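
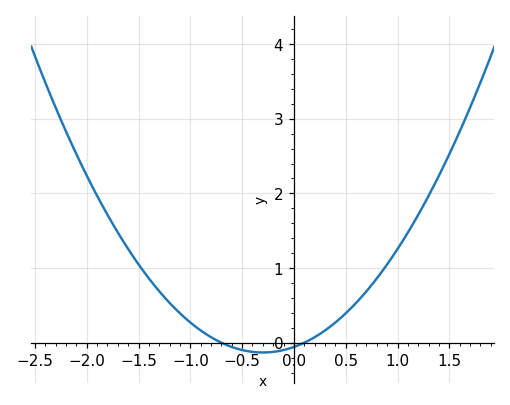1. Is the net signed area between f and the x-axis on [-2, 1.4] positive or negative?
positive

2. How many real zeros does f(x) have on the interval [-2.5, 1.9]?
2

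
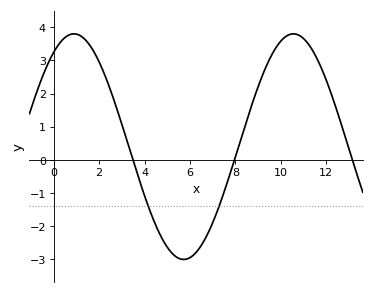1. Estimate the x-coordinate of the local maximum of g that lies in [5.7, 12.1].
10.6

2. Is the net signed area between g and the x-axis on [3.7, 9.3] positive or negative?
negative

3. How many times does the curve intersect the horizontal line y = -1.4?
2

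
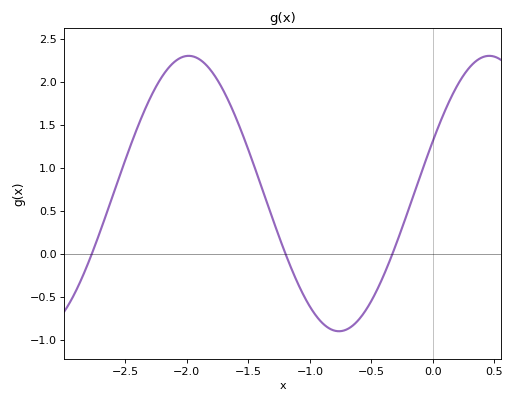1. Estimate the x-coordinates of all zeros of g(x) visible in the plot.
-2.75, -1.2, -0.35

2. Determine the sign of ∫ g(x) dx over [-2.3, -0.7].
positive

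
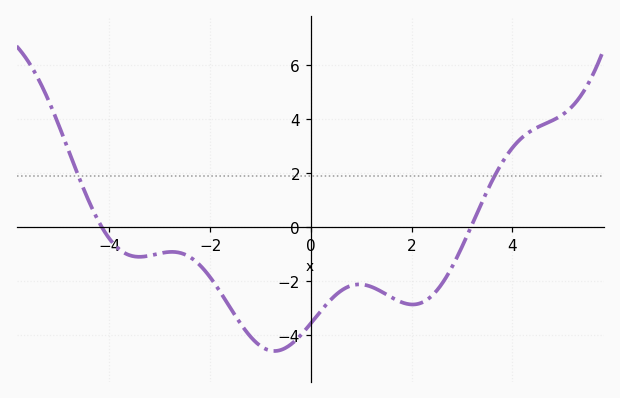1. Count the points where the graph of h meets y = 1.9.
2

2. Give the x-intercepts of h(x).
-4.15, 3.18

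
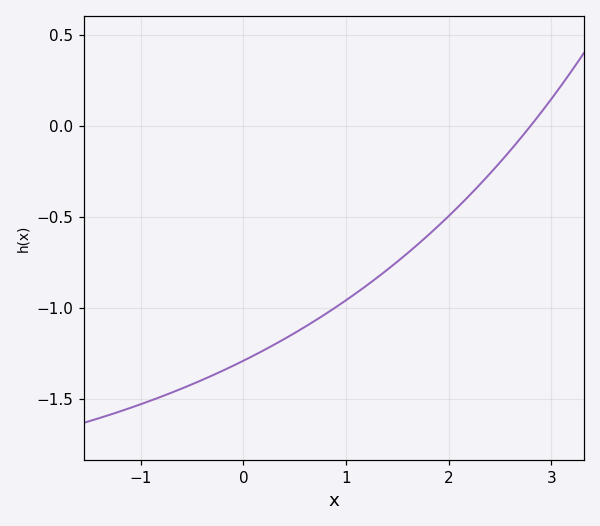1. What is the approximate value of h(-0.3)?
-1.37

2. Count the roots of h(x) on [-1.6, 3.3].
1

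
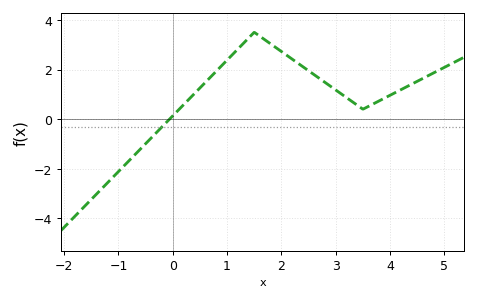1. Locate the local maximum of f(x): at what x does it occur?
1.5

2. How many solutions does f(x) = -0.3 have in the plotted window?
1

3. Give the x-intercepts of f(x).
-0.1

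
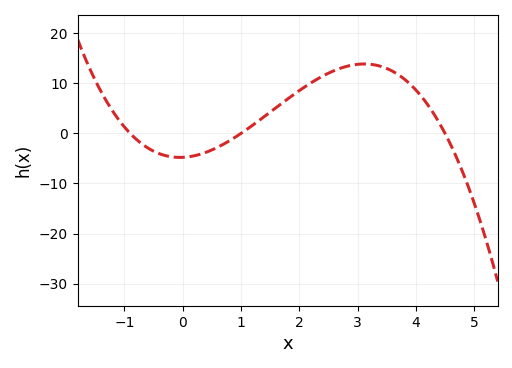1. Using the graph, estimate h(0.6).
-3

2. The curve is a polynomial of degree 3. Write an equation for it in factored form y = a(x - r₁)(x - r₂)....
y = -1.18(x + 0.9)(x - 1)(x - 4.5)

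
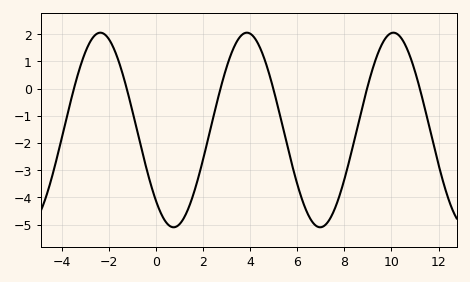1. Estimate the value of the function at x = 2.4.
-1.2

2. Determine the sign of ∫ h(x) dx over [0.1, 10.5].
negative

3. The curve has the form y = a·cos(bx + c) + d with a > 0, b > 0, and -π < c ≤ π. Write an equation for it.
y = 3.58cos(1x + 2.4) - 1.52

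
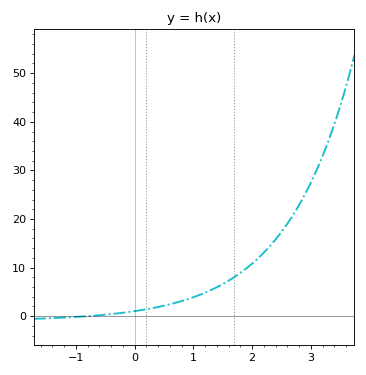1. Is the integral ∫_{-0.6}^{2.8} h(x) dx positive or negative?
positive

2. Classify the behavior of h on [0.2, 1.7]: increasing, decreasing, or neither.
increasing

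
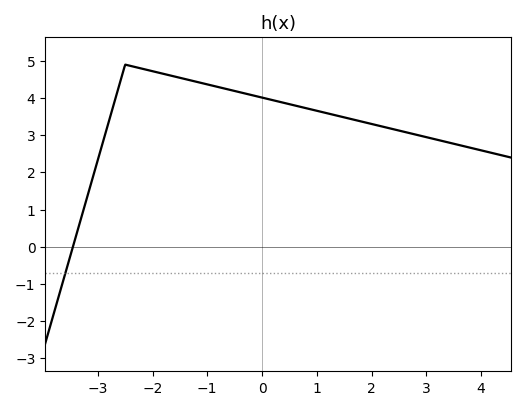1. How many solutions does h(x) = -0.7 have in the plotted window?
1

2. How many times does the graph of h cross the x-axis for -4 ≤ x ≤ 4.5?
1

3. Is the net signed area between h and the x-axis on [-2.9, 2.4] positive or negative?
positive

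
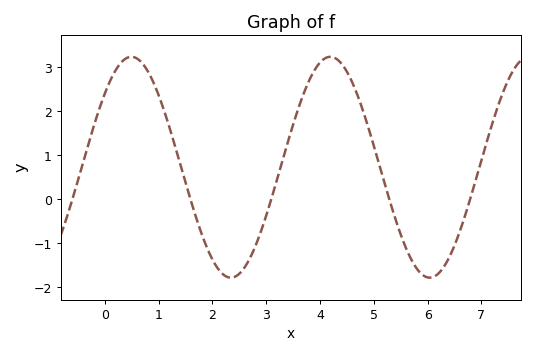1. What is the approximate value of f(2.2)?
-1.7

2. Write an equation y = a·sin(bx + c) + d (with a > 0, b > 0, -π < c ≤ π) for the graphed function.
y = 2.51sin(1.7x + 0.73) + 0.73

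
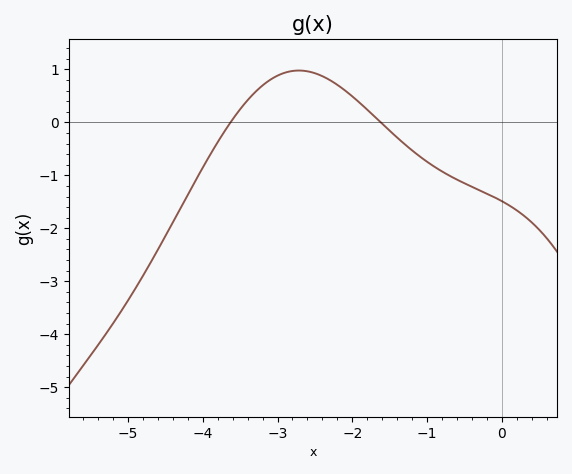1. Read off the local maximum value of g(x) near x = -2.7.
0.98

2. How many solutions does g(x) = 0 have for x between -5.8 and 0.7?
2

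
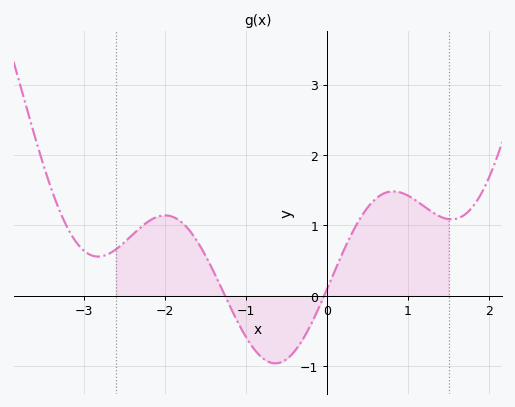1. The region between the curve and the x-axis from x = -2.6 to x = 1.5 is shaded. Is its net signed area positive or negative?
positive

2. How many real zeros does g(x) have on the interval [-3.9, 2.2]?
2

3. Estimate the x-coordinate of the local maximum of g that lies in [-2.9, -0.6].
-1.99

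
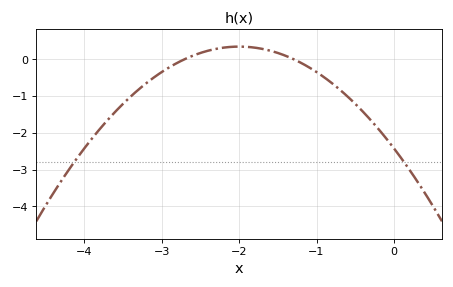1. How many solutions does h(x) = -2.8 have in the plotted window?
2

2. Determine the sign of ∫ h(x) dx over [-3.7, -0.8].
negative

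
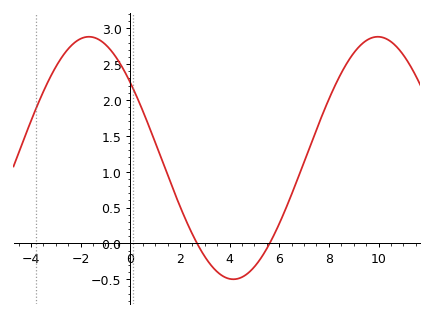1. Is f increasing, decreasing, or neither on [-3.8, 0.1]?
neither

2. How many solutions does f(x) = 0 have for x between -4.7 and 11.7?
2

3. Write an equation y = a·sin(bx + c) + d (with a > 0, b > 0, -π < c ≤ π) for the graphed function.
y = 1.69sin(0.54x + 2.5) + 1.19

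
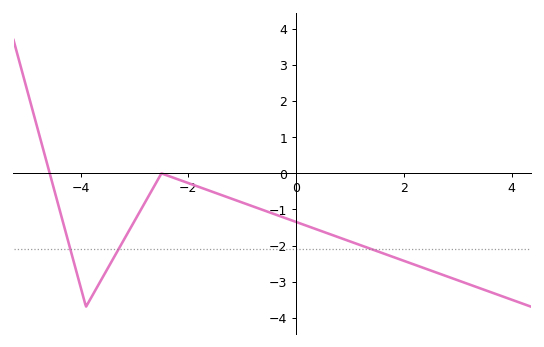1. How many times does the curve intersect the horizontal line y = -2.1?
3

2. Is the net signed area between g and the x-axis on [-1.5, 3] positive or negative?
negative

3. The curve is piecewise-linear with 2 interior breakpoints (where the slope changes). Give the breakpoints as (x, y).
(-3.9, -3.7); (-2.5, 0)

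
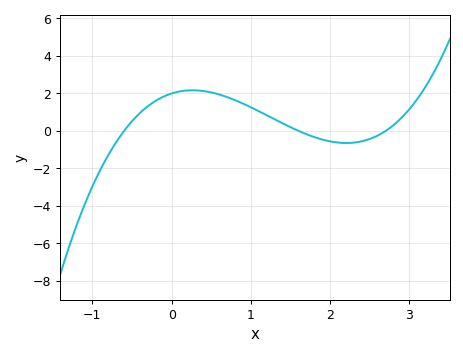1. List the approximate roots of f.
-0.6, 1.6, 2.7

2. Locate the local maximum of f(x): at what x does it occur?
0.262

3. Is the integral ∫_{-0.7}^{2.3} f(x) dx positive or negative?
positive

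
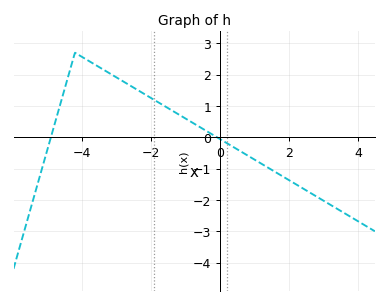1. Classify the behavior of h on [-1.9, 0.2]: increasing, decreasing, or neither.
decreasing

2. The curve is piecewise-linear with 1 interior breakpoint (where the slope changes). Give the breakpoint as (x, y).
(-4.2, 2.7)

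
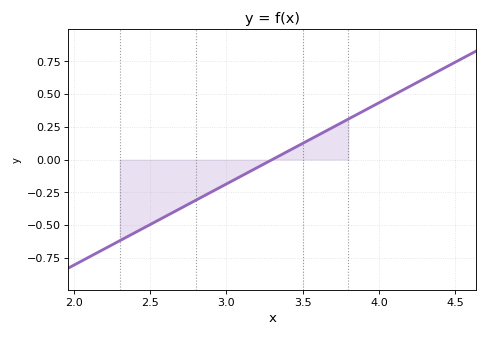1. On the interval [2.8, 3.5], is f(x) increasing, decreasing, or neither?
increasing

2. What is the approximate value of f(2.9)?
-0.248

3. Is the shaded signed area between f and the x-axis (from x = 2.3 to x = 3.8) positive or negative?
negative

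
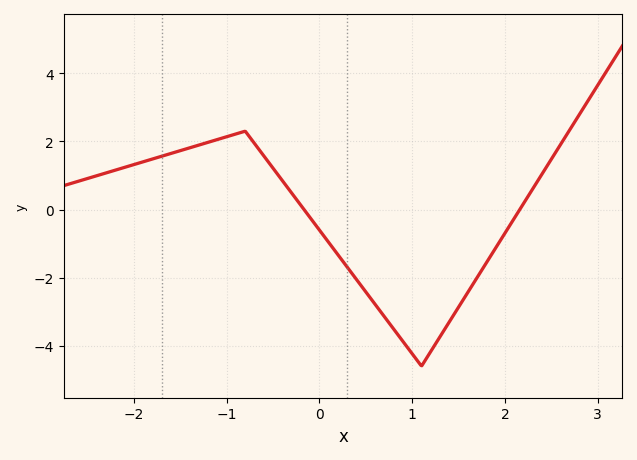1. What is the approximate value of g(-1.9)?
1.4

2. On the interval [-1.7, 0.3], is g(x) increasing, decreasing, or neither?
neither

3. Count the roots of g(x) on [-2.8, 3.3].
2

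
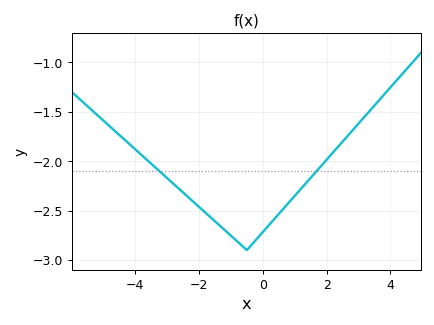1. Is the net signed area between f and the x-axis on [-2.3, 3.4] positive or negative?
negative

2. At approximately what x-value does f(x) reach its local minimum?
-0.6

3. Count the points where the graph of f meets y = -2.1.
2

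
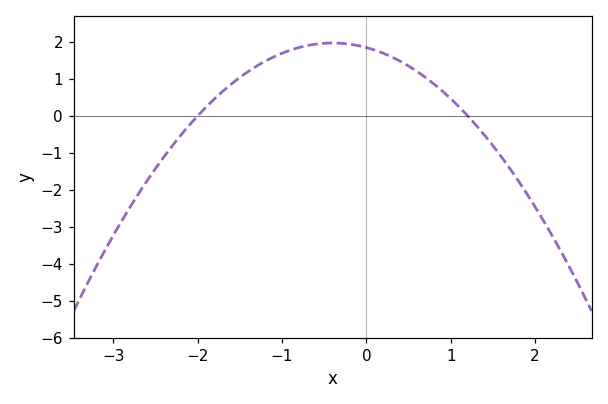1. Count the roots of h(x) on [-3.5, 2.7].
2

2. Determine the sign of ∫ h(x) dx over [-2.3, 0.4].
positive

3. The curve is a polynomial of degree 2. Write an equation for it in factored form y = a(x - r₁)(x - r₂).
y = -0.77(x + 2)(x - 1.2)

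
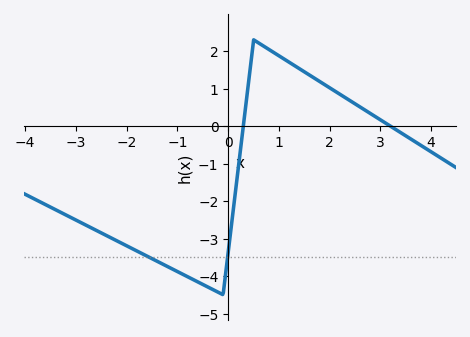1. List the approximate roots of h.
0.2, 3.2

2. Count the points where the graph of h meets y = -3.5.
2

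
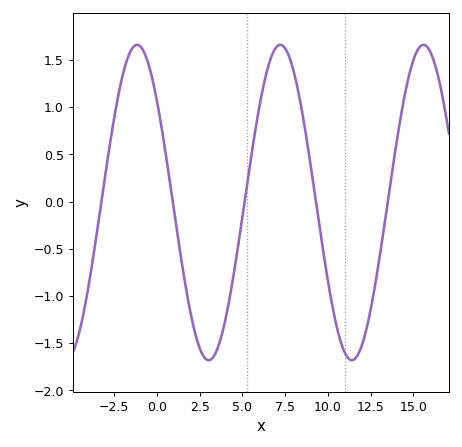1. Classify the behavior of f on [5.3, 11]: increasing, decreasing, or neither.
neither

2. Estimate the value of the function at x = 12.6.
-1.05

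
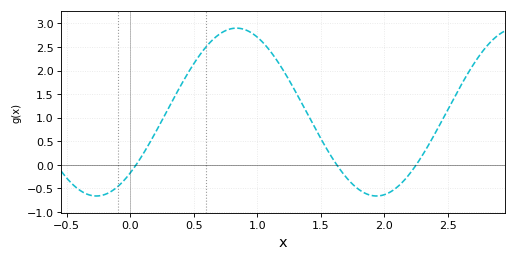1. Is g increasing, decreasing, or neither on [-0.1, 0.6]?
increasing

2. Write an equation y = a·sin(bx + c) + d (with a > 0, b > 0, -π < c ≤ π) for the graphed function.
y = 1.78sin(2.9x - 0.81) + 1.12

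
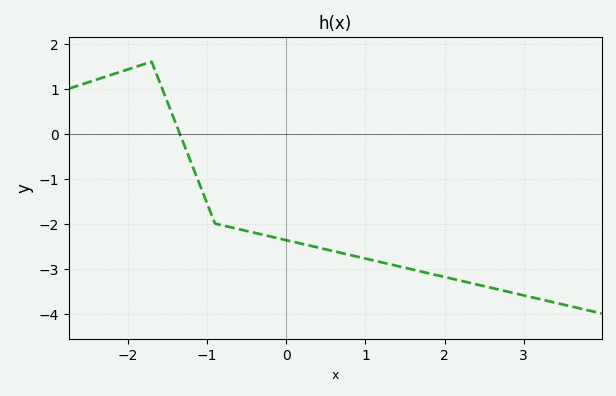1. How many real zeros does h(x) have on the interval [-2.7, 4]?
1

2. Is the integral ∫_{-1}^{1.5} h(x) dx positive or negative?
negative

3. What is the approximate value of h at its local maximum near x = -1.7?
1.6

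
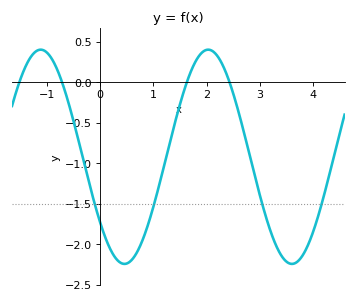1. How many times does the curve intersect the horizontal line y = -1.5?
4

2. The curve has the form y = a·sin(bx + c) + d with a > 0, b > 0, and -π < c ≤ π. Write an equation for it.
y = 1.32sin(2x - 2.49) - 0.92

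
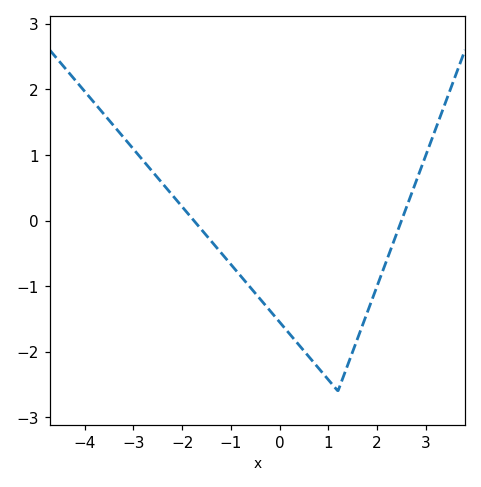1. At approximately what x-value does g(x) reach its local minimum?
1.2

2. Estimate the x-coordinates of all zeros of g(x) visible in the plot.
-1.8, 2.6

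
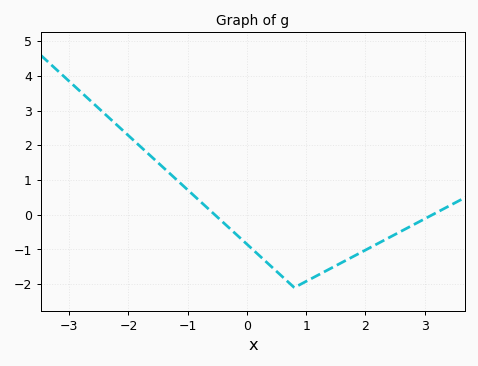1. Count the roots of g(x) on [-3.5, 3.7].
2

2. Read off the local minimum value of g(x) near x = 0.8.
-2.1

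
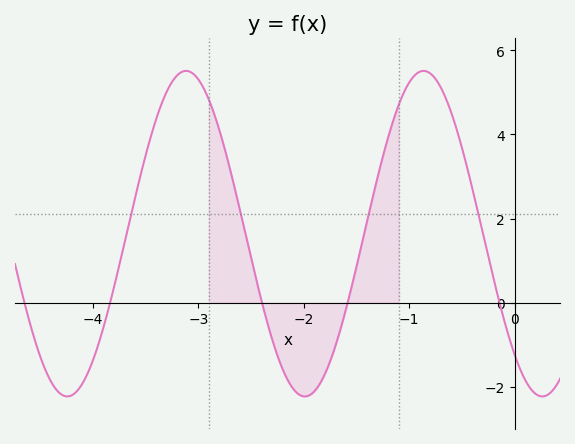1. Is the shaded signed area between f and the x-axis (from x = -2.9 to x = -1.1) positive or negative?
positive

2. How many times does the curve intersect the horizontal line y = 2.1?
4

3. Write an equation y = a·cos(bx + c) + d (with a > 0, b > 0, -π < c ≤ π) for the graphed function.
y = 3.87cos(2.79x + 2.41) + 1.64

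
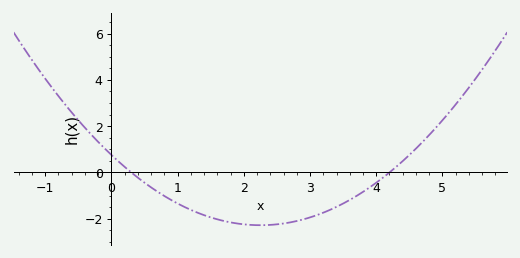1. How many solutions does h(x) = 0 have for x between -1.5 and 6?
2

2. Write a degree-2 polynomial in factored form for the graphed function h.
y = 0.6(x - 0.3)(x - 4.2)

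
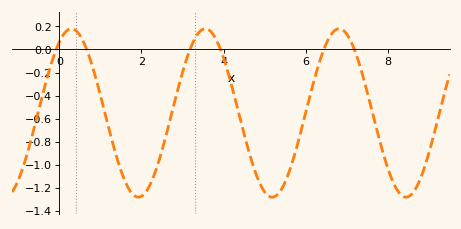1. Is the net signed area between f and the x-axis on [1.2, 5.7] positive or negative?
negative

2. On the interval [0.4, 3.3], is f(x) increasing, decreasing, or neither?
neither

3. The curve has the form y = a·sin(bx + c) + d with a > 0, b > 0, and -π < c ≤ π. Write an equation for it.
y = 0.73sin(1.93x + 1) - 0.55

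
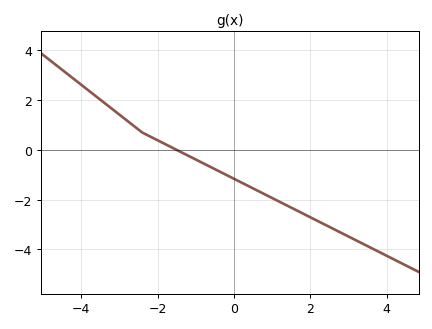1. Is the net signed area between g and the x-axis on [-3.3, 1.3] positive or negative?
negative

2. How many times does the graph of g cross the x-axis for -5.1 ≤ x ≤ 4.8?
1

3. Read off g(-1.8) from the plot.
0.236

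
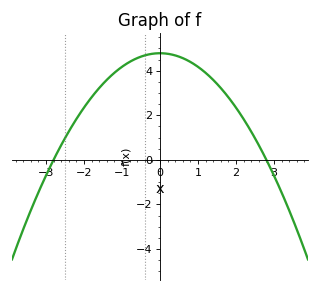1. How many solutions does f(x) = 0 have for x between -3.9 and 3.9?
2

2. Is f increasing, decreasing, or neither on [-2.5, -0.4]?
increasing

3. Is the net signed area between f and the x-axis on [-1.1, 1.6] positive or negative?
positive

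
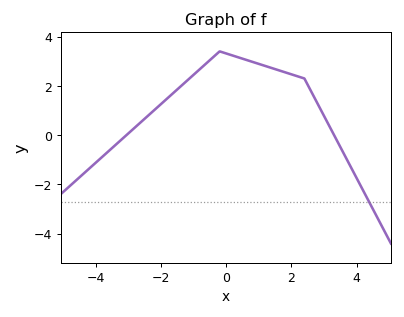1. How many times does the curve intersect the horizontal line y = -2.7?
1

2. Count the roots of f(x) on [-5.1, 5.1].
2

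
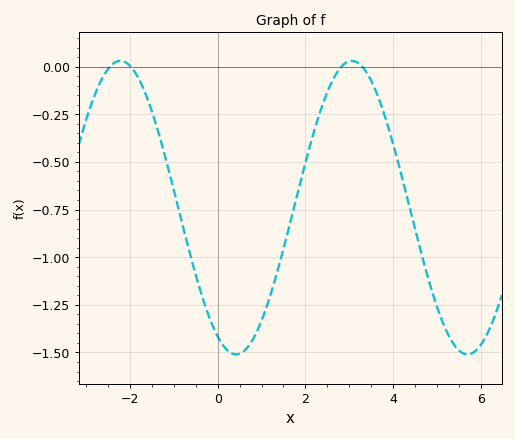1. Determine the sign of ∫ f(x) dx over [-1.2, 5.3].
negative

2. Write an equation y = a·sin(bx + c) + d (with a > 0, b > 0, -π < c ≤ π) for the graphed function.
y = 0.77sin(1.2x - 2.1) - 0.74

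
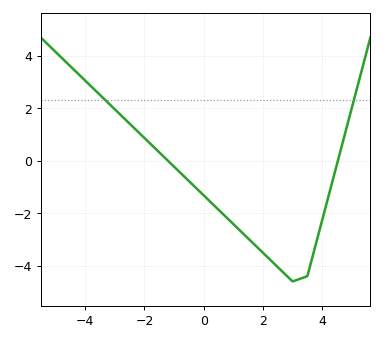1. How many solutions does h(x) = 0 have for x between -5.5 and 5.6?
2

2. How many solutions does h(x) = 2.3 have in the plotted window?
2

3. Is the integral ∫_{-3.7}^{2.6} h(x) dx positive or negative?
negative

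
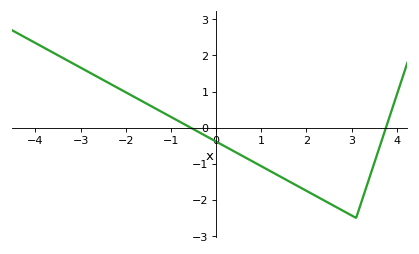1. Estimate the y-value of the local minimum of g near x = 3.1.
-2.5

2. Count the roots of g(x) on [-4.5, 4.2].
2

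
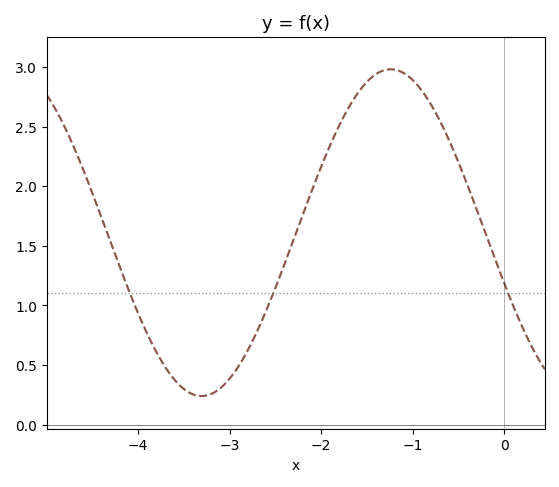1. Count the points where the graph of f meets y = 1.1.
3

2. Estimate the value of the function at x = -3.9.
0.75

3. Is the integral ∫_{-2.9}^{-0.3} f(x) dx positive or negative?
positive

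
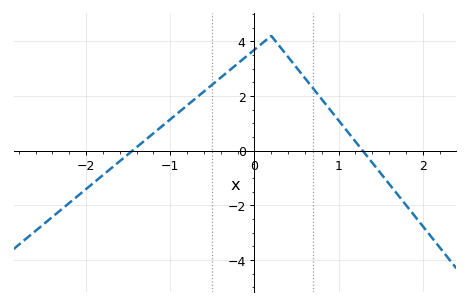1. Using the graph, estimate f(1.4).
-0.4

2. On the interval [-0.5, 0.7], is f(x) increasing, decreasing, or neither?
neither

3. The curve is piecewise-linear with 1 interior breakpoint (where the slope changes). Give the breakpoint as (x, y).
(0.2, 4.2)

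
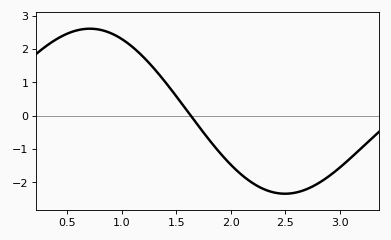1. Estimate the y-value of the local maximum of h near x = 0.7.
2.6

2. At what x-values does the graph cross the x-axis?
1.65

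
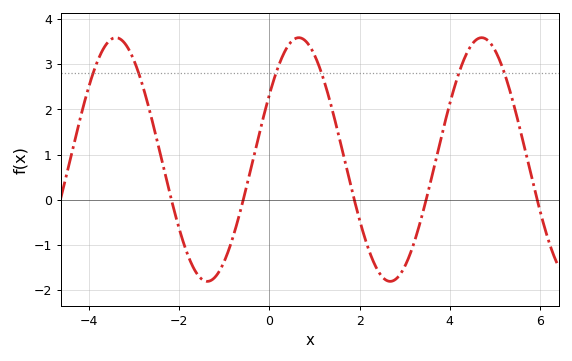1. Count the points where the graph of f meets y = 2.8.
6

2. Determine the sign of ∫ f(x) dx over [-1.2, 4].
positive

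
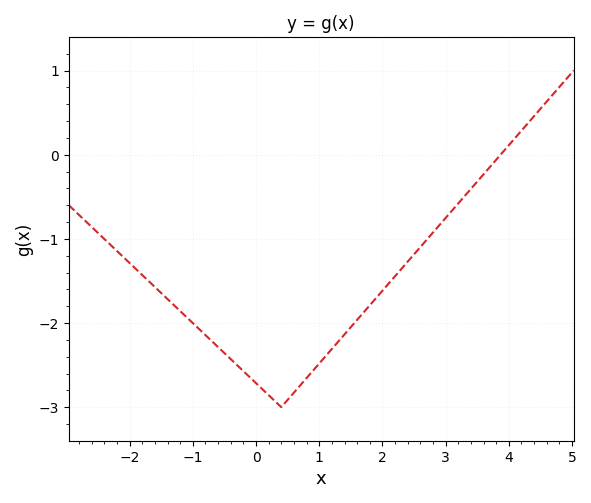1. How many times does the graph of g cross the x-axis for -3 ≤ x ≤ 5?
1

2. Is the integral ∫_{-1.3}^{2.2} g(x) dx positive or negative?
negative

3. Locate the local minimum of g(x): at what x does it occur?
0.401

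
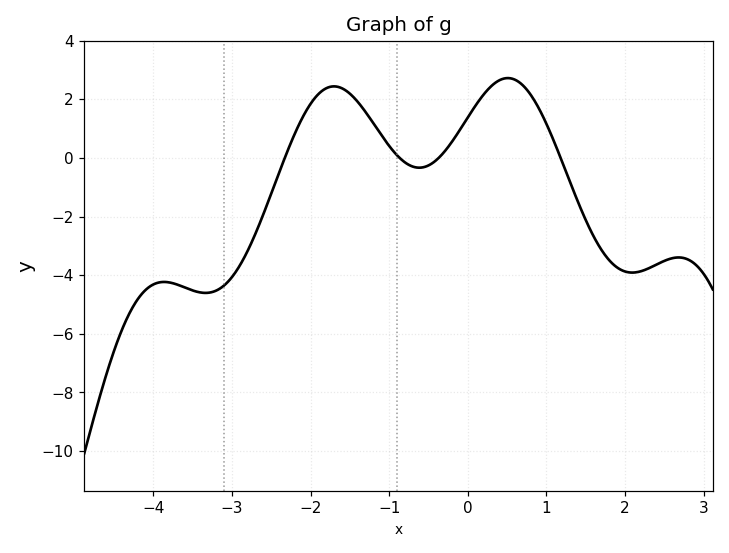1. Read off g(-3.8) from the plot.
-4.24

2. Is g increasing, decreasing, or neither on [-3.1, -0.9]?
neither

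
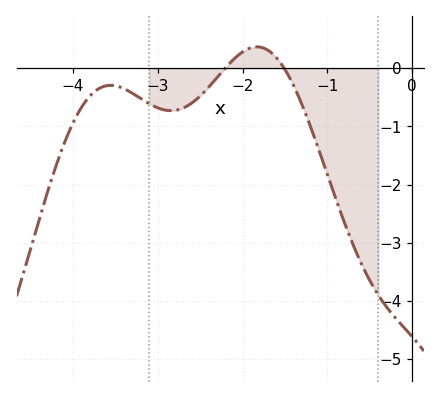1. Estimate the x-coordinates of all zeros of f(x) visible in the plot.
-2.21, -1.51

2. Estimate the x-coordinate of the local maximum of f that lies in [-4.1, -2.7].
-3.55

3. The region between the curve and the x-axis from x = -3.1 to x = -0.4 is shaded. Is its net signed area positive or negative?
negative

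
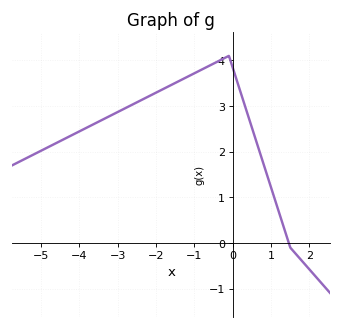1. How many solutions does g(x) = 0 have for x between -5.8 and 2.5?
1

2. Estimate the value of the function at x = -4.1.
2.4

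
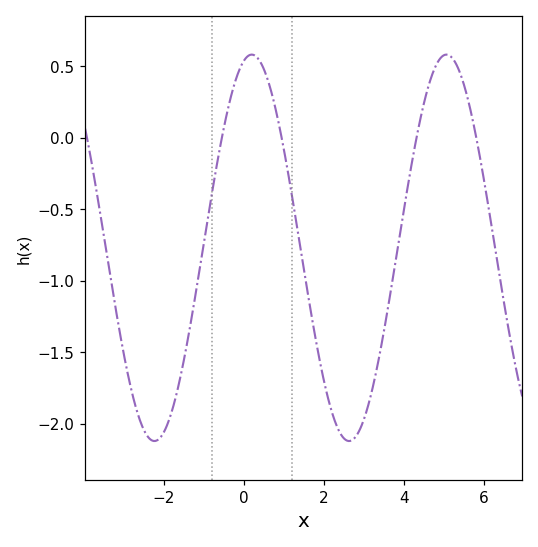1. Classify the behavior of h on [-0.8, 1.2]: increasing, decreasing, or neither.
neither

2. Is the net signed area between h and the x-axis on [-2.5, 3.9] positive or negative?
negative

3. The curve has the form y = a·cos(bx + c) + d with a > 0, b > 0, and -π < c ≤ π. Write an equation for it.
y = 1.35cos(1.29x - 0.252) - 0.77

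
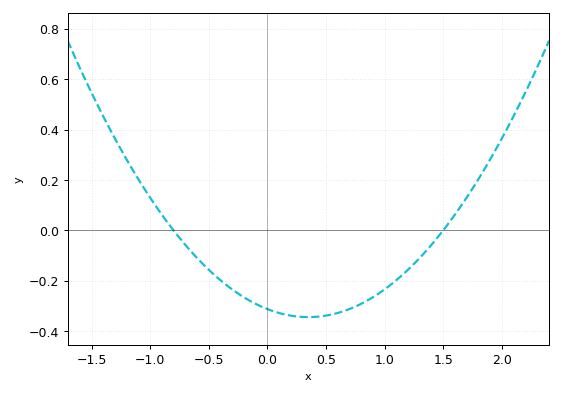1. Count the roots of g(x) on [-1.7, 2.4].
2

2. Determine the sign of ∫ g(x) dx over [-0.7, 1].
negative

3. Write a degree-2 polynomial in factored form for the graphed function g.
y = 0.26(x + 0.8)(x - 1.5)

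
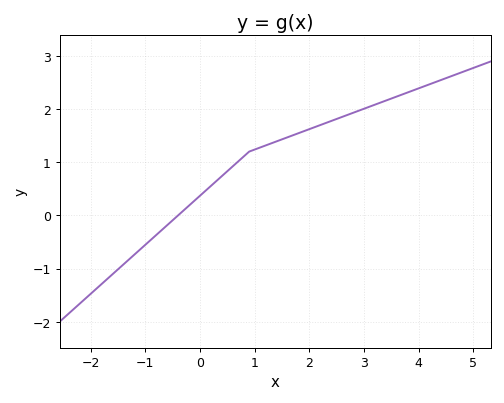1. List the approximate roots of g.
-0.4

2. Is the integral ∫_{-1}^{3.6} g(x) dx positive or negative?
positive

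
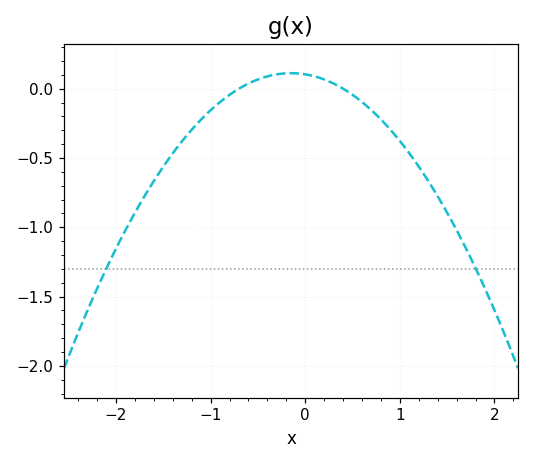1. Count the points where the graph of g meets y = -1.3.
2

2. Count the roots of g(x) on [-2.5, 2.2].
2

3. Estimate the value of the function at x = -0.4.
0.1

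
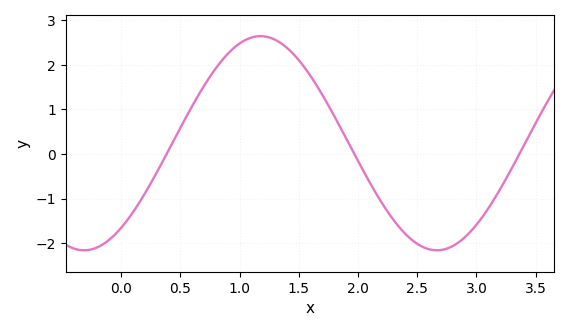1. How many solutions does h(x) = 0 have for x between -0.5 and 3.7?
3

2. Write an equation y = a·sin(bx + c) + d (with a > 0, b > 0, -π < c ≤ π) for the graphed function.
y = 2.4sin(2.1x - 0.91) + 0.24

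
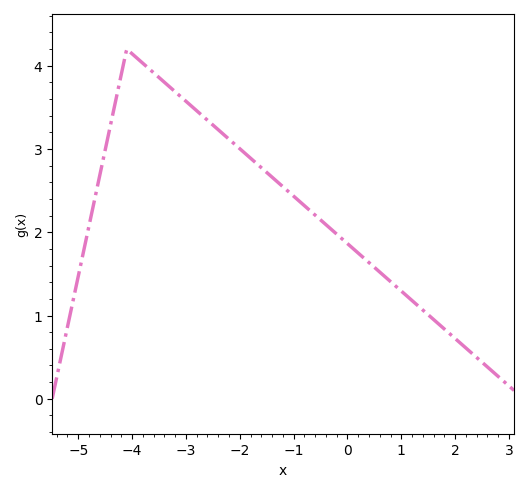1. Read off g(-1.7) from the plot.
2.8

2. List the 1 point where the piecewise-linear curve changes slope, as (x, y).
(-4.1, 4.2)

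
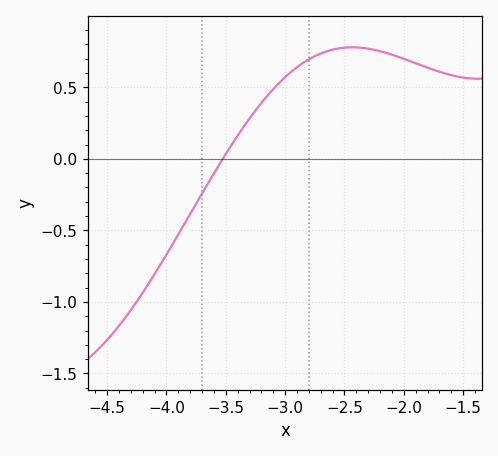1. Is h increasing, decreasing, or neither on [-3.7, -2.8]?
increasing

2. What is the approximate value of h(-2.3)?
0.75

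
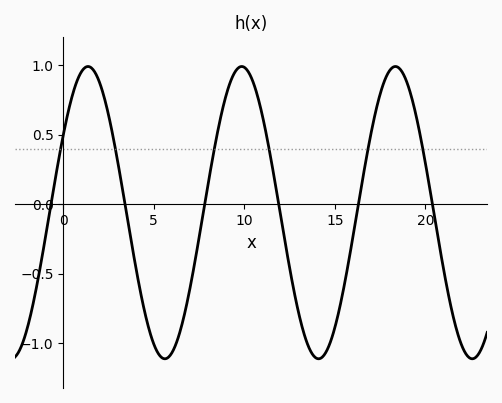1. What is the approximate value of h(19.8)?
0.44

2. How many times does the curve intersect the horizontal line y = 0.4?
6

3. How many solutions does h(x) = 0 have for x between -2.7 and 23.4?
6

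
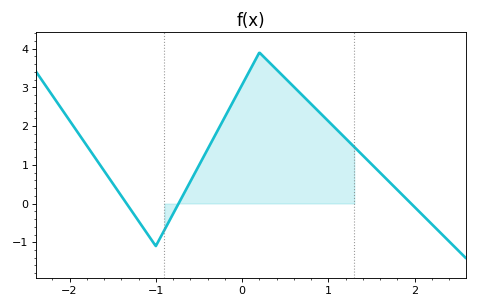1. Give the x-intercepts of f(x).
-1.34, -0.736, 1.96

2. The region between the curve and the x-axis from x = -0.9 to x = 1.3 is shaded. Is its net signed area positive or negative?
positive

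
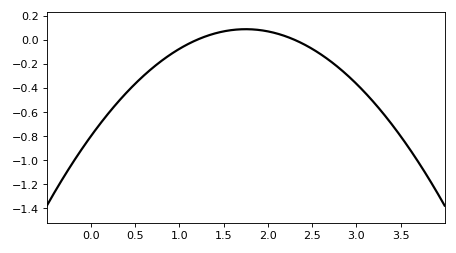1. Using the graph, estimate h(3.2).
-0.52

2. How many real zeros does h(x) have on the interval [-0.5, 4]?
2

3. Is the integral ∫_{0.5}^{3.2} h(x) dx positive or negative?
negative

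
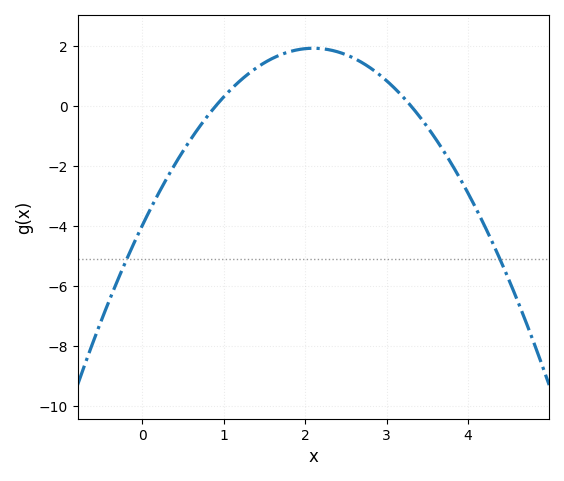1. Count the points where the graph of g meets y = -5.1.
2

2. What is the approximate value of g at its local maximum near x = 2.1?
2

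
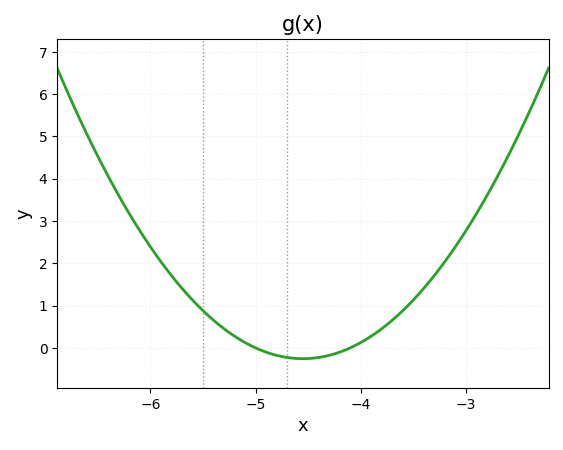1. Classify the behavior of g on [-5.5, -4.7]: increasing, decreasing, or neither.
decreasing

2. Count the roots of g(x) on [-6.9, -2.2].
2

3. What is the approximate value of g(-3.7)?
0.7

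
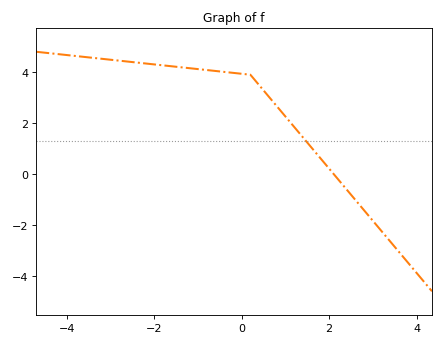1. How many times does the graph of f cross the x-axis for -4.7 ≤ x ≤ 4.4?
1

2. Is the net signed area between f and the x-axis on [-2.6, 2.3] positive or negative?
positive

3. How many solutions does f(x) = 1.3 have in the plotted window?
1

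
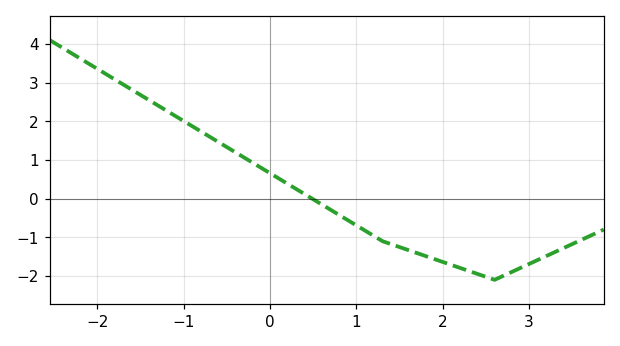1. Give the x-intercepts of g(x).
0.485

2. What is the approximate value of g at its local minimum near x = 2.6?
-2.1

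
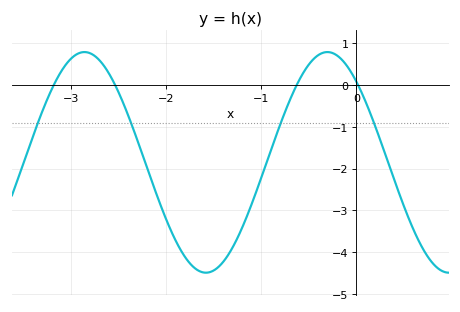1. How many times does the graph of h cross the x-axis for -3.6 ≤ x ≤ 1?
4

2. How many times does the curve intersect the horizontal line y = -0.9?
4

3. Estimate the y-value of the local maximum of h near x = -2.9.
0.8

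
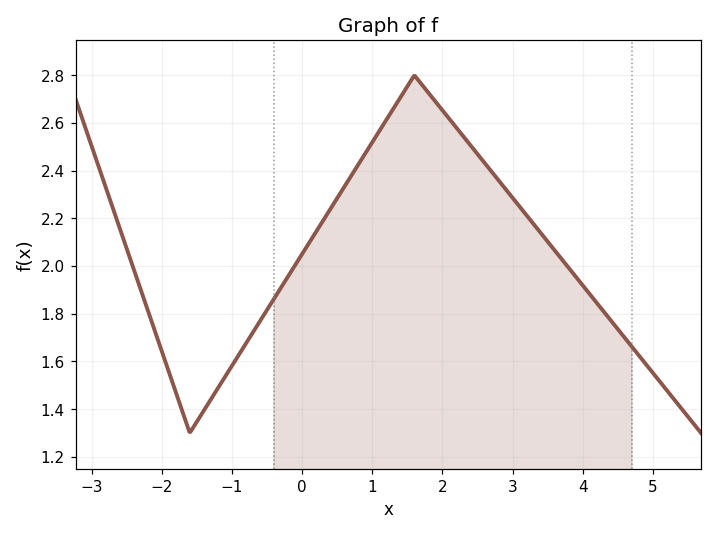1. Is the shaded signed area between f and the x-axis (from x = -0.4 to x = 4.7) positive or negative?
positive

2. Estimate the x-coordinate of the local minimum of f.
-1.6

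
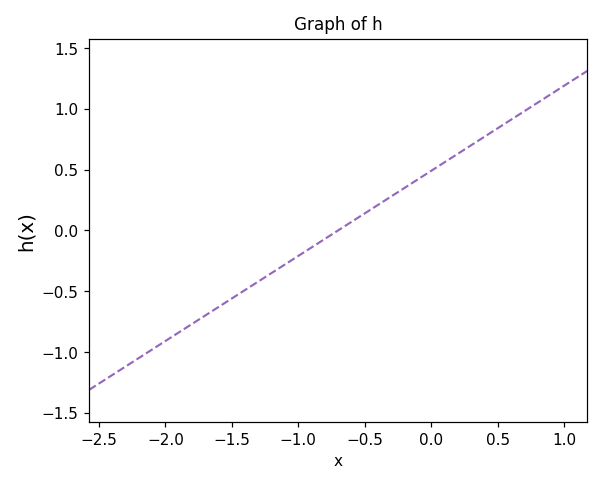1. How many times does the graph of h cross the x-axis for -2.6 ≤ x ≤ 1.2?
1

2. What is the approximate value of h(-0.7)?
0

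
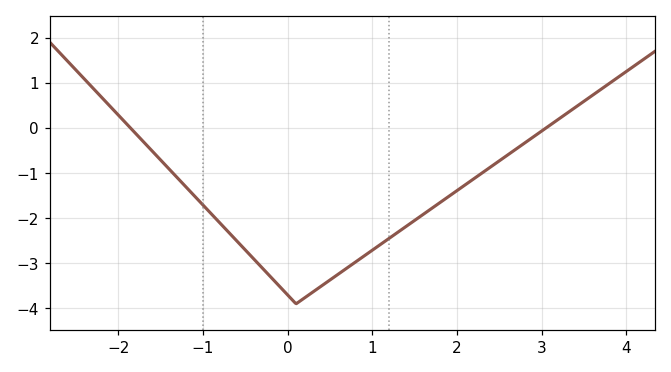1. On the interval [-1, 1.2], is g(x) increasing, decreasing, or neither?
neither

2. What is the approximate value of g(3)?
-0.069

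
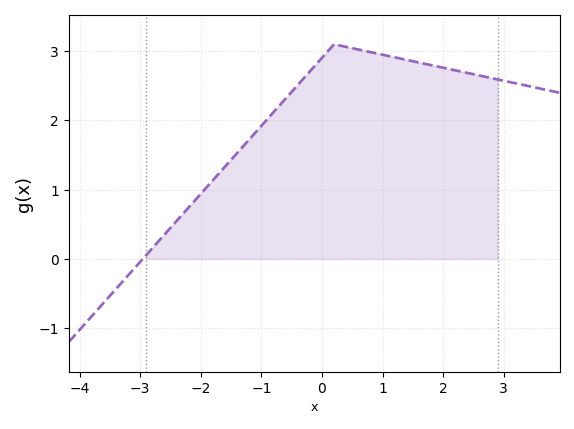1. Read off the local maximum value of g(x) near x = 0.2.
3.1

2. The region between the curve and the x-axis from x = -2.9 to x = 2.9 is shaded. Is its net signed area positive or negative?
positive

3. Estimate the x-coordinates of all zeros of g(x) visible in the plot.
-2.96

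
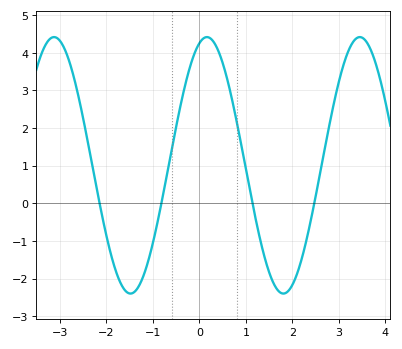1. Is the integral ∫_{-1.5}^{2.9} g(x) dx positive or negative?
positive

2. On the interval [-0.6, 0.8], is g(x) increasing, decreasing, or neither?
neither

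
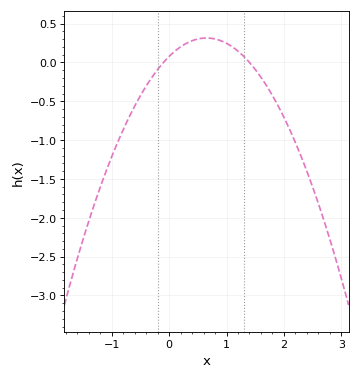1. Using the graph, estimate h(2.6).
-1.81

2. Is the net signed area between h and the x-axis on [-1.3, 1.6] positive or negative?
negative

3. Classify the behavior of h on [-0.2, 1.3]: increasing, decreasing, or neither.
neither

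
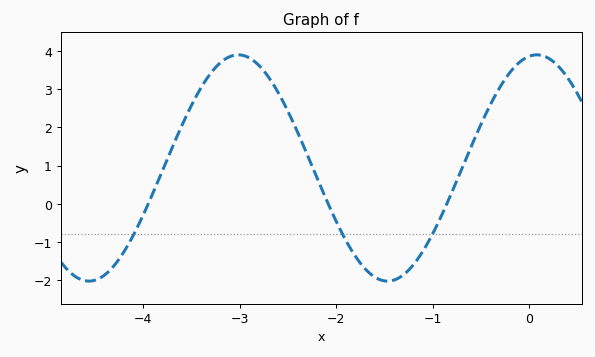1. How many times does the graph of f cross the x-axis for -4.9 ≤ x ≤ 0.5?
3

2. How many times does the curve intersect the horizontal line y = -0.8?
3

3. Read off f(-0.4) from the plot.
2.6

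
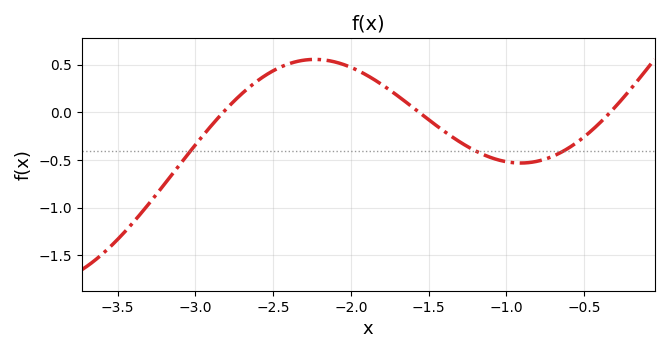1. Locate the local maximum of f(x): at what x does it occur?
-2.25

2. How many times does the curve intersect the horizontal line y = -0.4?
3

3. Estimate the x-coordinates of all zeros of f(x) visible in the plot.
-2.8, -1.55, -0.35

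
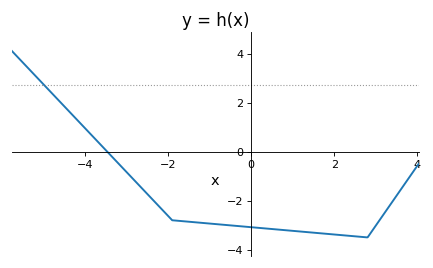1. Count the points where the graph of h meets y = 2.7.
1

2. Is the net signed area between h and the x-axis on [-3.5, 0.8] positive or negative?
negative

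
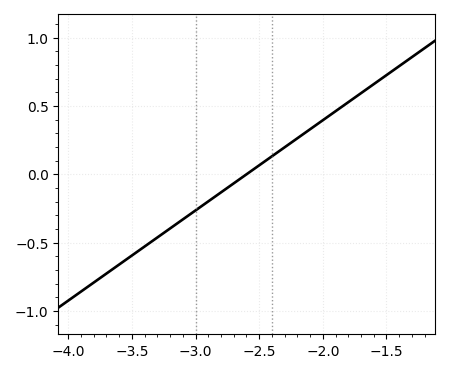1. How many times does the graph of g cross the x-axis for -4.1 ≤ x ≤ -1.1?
1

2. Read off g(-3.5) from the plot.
-0.6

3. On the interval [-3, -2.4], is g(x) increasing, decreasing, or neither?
increasing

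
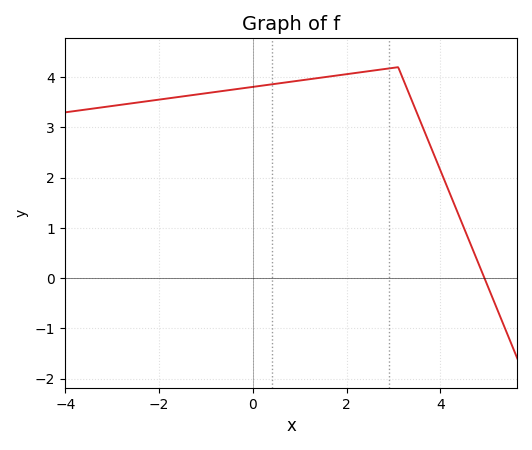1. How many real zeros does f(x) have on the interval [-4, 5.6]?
1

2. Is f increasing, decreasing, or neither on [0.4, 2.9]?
increasing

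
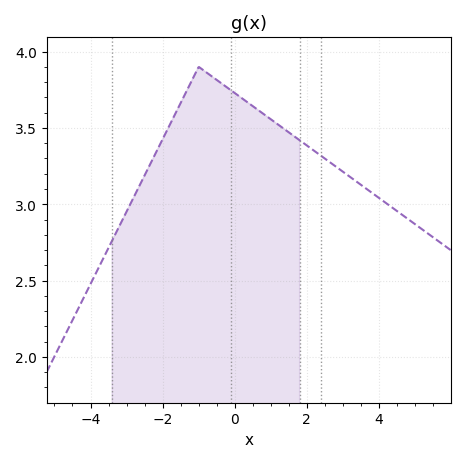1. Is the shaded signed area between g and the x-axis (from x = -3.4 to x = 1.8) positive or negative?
positive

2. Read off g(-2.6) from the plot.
3.15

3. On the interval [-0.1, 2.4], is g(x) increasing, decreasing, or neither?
decreasing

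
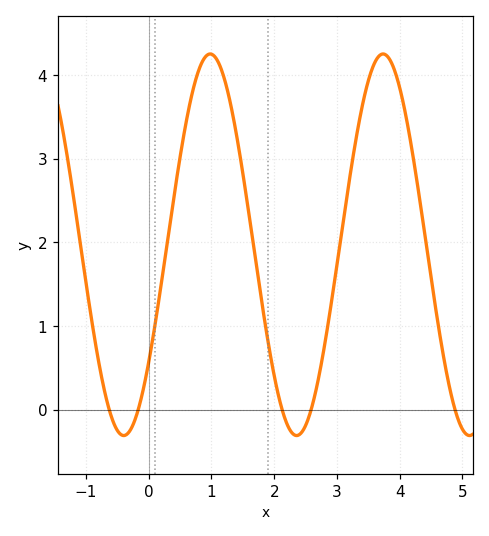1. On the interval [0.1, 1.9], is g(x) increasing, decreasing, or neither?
neither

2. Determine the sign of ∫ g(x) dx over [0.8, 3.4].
positive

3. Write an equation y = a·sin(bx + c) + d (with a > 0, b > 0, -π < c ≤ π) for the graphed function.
y = 2.28sin(2.28x - 0.662) + 1.97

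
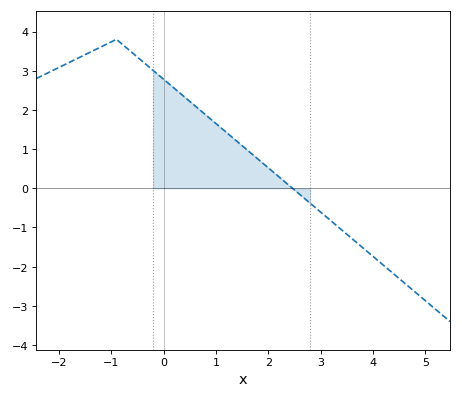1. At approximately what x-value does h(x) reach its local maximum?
-1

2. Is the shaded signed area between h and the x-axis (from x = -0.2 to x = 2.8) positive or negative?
positive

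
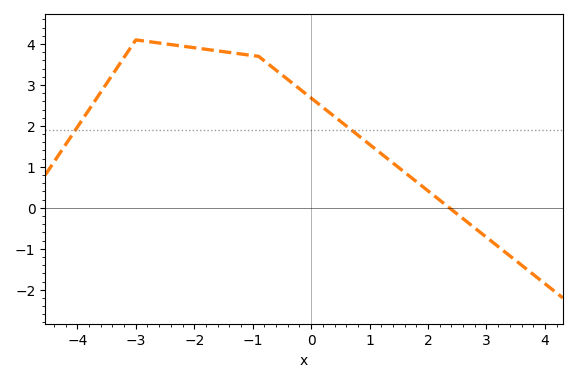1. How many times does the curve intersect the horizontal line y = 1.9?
2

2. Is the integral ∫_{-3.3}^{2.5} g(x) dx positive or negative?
positive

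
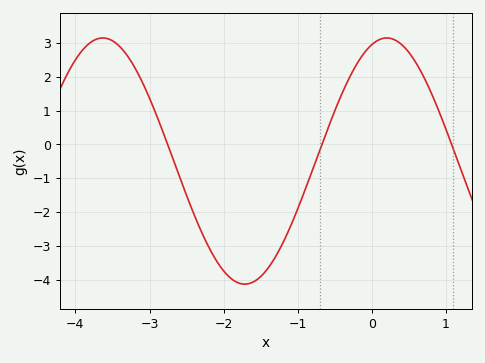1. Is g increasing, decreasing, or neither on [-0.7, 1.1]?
neither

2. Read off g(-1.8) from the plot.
-4.1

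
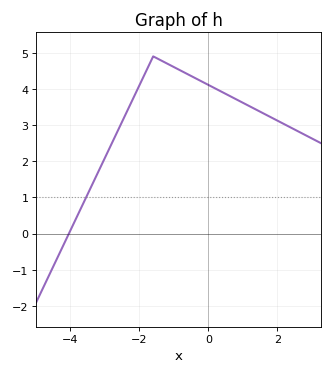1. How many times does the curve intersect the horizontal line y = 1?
1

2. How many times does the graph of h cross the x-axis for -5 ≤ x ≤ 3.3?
1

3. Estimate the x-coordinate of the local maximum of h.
-1.6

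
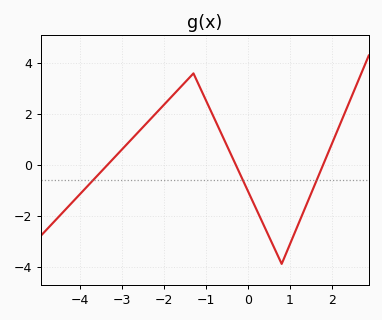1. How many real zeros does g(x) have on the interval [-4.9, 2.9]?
3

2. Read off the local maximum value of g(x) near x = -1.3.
3.6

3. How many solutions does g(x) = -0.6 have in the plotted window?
3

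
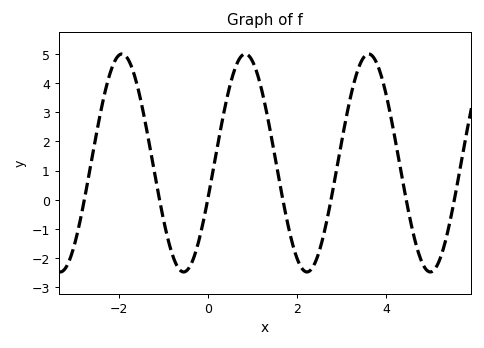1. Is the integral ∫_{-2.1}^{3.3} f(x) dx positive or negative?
positive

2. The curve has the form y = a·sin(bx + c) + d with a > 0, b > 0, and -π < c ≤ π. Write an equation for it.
y = 3.73sin(2.3x - 0.34) + 1.26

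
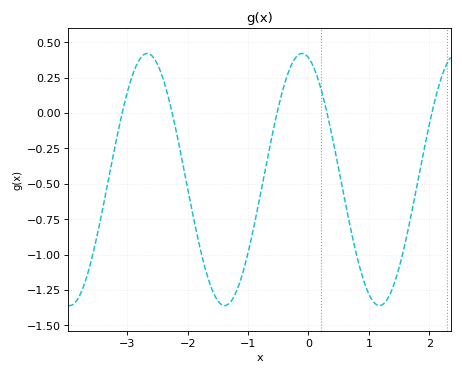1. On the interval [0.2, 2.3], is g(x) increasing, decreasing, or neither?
neither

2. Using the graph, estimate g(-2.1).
-0.317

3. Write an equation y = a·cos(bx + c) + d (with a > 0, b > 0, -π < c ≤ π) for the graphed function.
y = 0.89cos(2.45x + 0.26) - 0.47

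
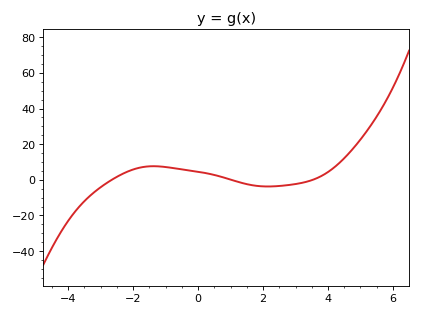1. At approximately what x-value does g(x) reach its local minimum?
2.15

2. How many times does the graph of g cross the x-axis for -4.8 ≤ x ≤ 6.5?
3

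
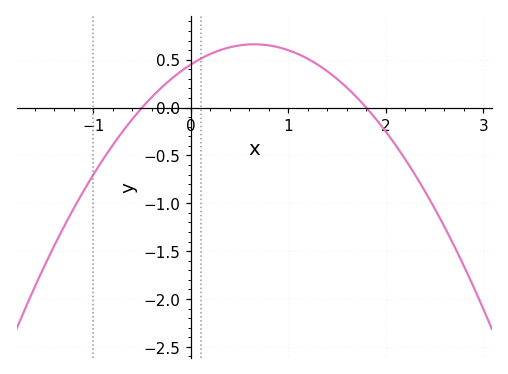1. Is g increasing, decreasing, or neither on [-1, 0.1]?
increasing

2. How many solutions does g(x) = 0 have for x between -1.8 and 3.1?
2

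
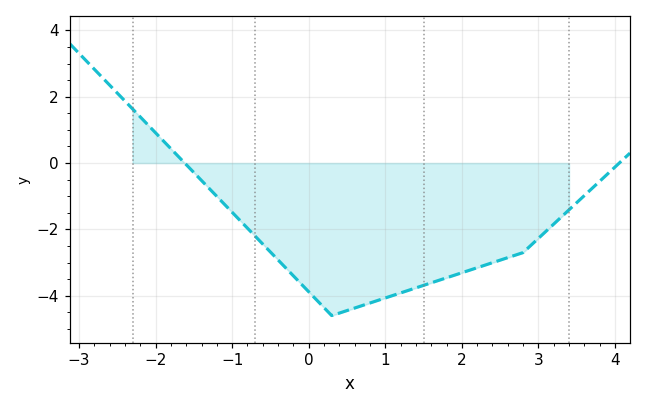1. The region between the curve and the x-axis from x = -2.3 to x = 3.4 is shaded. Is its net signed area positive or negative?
negative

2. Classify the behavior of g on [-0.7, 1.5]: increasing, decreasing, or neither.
neither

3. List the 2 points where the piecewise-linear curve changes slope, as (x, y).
(0.3, -4.6); (2.8, -2.7)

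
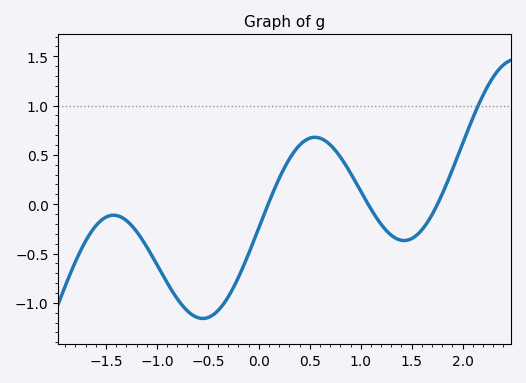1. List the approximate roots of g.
0.1, 1.1, 1.8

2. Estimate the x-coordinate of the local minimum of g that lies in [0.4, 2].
1.4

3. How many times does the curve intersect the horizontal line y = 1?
1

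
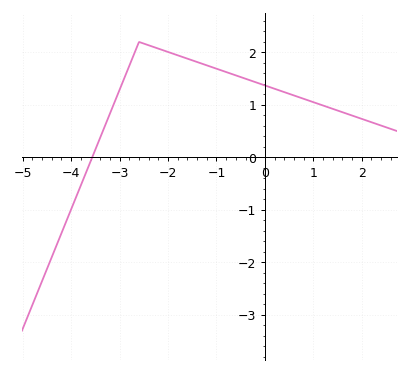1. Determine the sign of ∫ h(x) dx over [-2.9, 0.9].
positive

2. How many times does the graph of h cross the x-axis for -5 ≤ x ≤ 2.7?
1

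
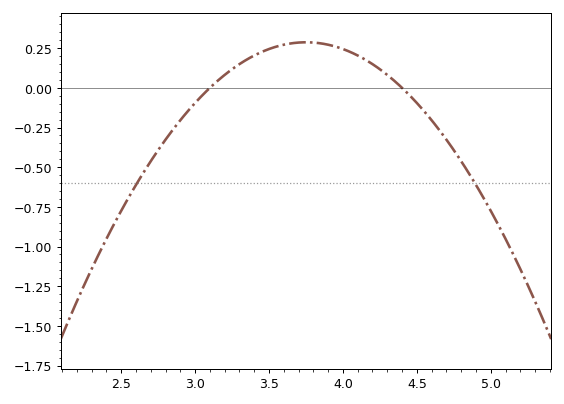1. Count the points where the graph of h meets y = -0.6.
2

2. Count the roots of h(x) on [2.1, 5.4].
2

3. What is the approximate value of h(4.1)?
0.2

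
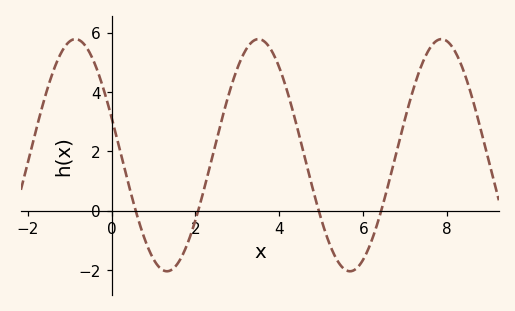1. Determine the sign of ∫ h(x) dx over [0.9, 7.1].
positive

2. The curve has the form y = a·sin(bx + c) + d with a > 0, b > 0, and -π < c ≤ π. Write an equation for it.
y = 3.91sin(1.4x + 2.8) + 1.87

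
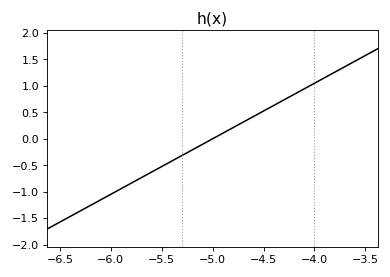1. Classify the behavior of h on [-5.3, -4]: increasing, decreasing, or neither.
increasing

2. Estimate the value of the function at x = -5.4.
-0.42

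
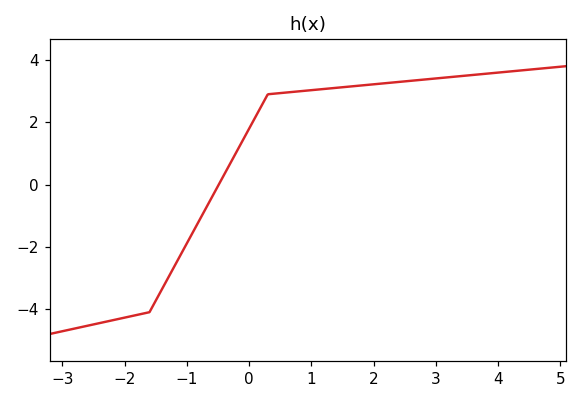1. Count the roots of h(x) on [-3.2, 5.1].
1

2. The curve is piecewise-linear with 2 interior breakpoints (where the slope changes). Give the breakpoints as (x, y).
(-1.6, -4.1); (0.3, 2.9)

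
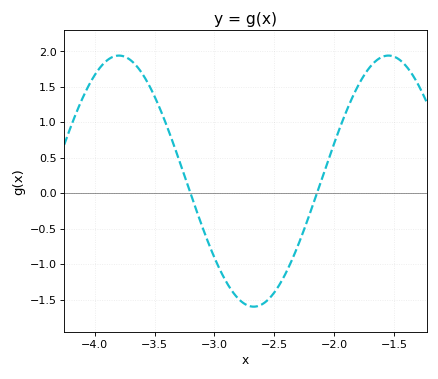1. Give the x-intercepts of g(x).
-3.2, -2.15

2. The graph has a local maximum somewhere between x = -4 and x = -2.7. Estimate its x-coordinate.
-3.8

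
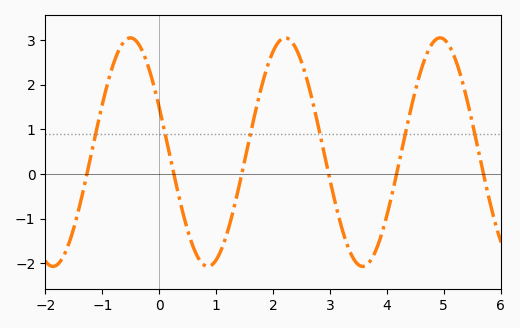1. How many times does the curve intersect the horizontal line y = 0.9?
6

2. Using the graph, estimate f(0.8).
-2.1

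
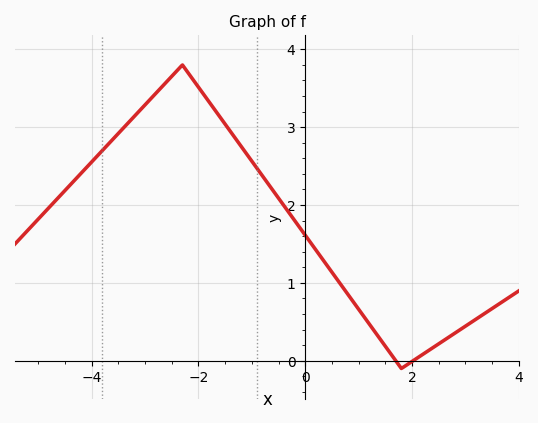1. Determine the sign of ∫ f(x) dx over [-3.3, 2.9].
positive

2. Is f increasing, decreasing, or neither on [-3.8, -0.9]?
neither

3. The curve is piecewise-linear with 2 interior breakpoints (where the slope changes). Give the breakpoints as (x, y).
(-2.3, 3.8); (1.8, -0.1)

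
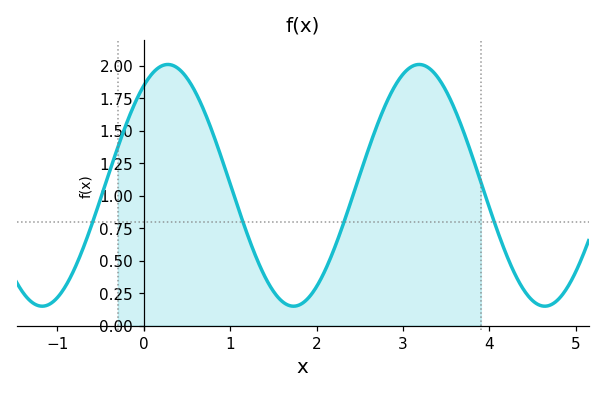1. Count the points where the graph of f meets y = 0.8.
4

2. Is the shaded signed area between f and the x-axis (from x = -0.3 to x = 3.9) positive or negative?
positive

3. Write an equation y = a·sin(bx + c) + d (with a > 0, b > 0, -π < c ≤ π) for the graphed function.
y = 0.93sin(2.2x + 0.97) + 1.08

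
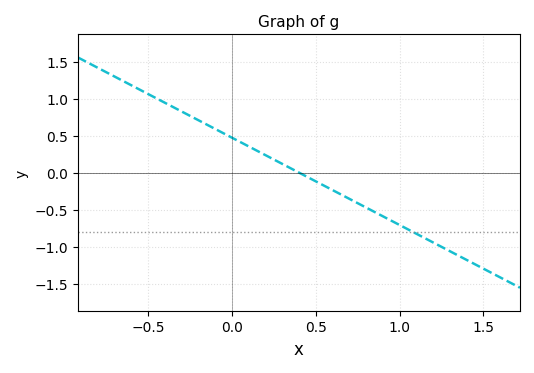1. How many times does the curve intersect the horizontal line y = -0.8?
1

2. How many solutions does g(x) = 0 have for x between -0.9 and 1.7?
1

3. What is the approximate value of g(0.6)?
-0.25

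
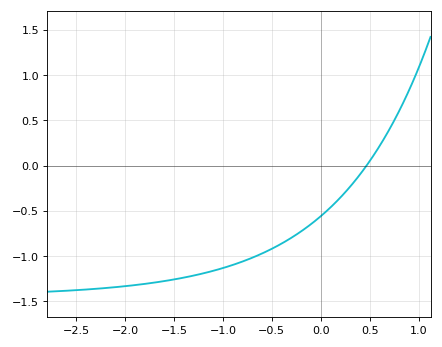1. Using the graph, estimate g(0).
-0.56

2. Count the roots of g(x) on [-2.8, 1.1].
1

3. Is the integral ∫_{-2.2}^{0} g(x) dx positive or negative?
negative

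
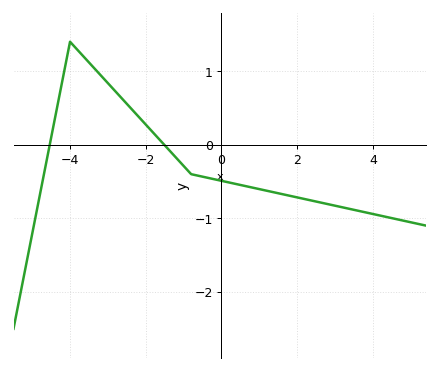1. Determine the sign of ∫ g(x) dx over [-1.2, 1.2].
negative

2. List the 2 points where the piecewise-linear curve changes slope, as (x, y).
(-4, 1.4); (-0.8, -0.4)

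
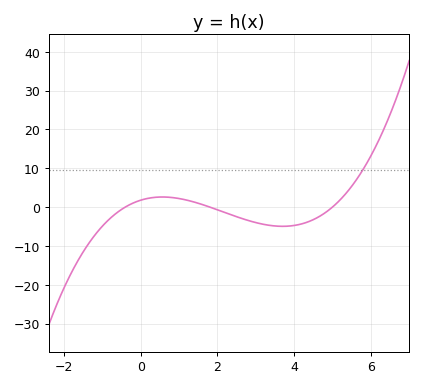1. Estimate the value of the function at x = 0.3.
2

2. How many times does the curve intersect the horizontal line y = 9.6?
1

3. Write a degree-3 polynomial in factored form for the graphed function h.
y = 0.49(x + 0.4)(x - 1.8)(x - 5)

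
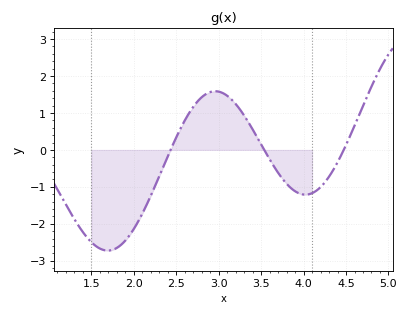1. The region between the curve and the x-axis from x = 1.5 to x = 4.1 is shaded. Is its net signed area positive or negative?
negative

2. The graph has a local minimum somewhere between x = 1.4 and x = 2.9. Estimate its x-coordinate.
1.7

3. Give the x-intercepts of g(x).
2.4, 3.5, 4.5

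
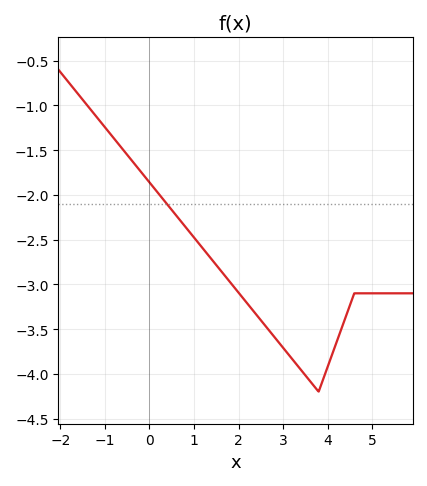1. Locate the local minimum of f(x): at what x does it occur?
3.8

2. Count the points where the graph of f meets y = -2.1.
1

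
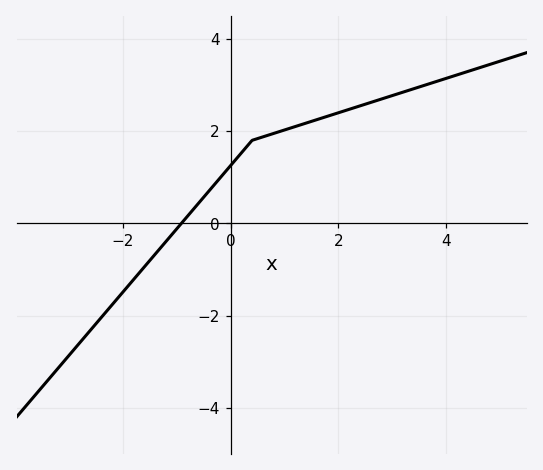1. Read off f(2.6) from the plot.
2.6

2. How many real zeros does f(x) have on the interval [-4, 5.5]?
1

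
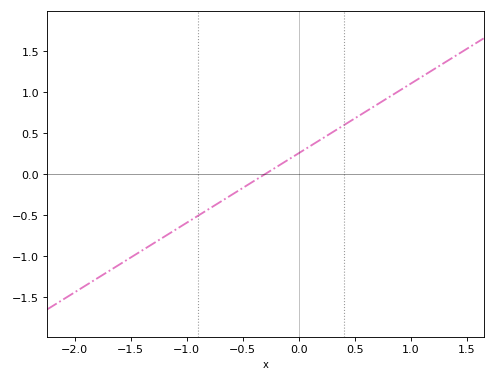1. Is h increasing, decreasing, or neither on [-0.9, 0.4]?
increasing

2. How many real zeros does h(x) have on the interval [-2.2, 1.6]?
1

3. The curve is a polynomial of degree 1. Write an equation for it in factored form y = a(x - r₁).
y = 0.85(x + 0.3)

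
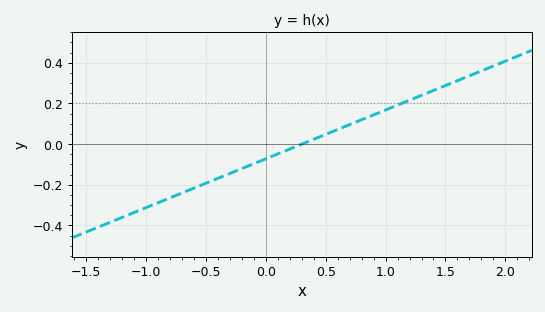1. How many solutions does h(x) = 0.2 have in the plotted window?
1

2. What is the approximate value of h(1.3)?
0.24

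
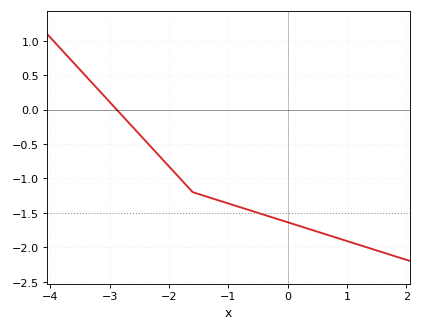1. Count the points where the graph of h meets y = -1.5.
1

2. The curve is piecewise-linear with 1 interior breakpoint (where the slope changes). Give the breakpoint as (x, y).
(-1.6, -1.2)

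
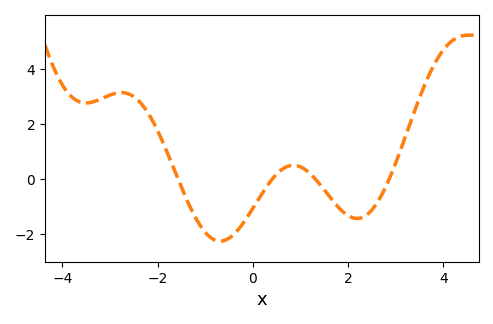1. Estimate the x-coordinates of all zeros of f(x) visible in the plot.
-1.6, 0.4, 1.4, 2.8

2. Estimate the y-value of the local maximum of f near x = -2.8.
3.1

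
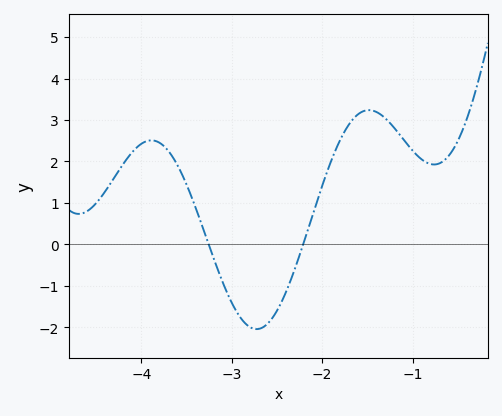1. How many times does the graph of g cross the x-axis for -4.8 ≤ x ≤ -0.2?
2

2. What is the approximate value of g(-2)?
1.4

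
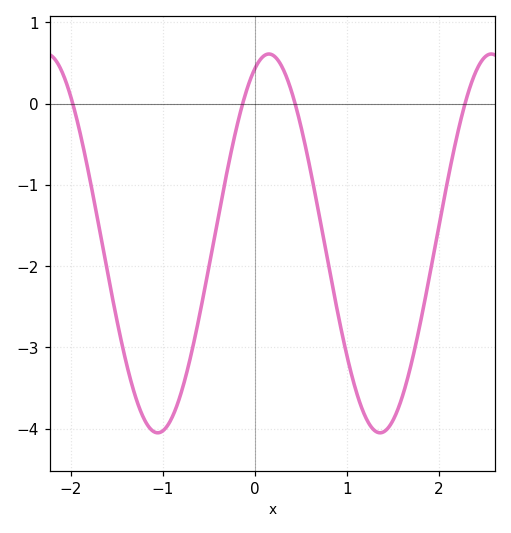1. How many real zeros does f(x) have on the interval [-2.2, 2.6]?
4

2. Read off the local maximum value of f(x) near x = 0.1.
0.61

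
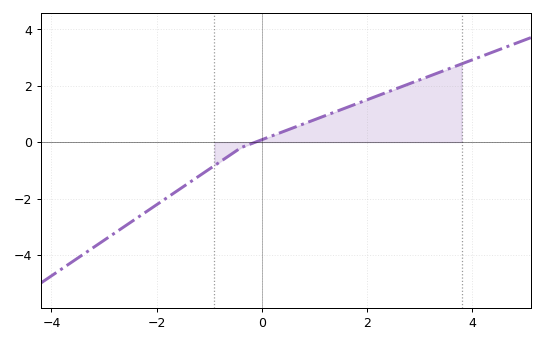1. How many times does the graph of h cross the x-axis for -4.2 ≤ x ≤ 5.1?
1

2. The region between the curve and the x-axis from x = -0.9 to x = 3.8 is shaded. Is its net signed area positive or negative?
positive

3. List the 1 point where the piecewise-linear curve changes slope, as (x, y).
(-0.4, -0.2)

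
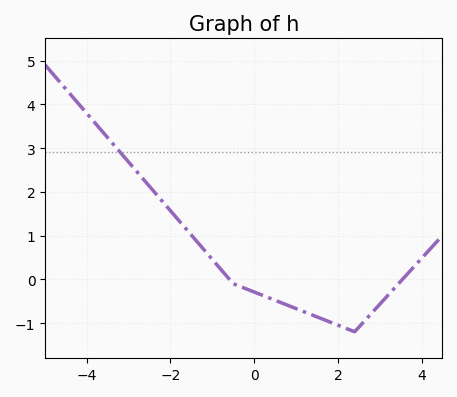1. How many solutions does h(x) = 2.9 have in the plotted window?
1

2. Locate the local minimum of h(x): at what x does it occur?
2.4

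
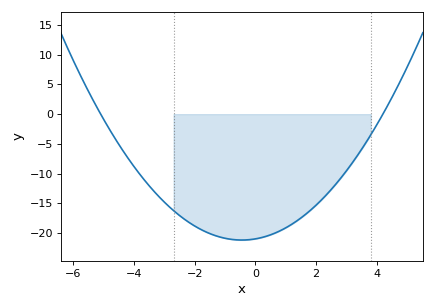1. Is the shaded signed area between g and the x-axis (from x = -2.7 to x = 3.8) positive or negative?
negative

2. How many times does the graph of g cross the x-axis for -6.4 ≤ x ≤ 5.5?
2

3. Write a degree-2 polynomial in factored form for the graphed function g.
y = 0.98(x + 5.1)(x - 4.2)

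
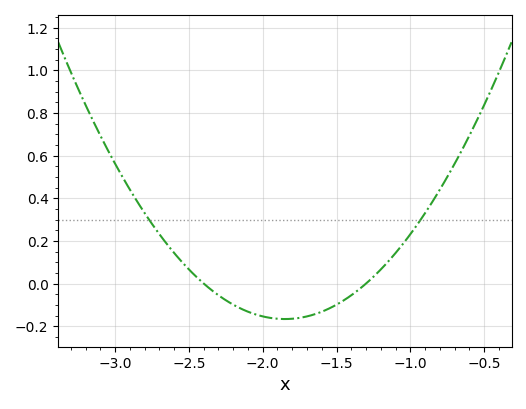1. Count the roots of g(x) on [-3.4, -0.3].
2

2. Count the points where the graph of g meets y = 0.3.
2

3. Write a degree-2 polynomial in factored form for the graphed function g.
y = 0.55(x + 2.4)(x + 1.3)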